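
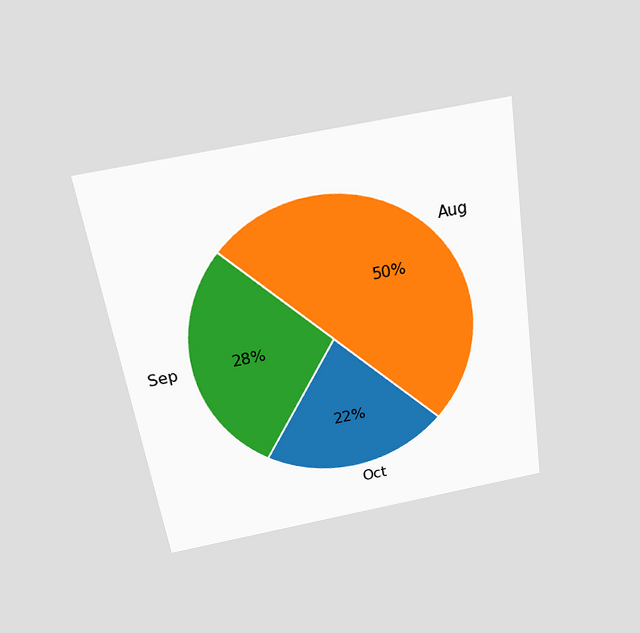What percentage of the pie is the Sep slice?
The chart is tilted about 9° counter-clockwise and viewed slightly from above. The Sep slice takes up 28% of the pie.

28%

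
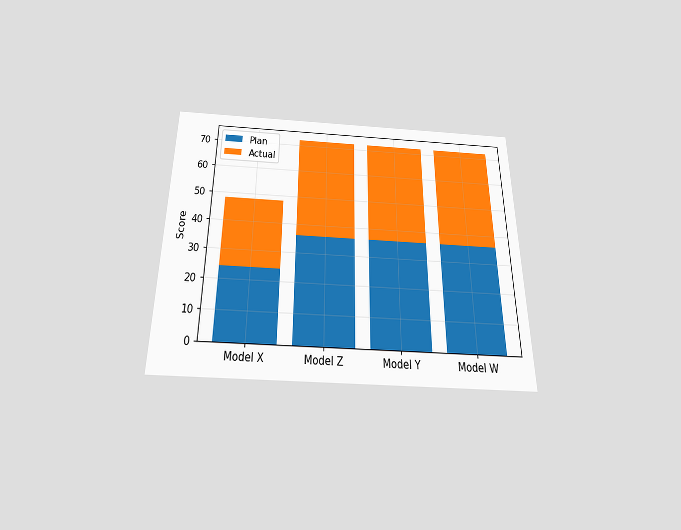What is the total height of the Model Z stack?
The chart is viewed slightly from below. The Model Z stack's top reaches 72 on the y-axis.

72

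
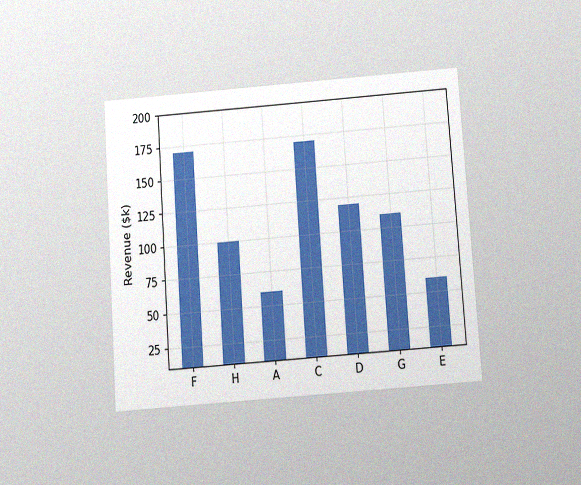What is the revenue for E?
The chart is tilted about 4° counter-clockwise and viewed slightly from below, with some photo noise. Reading along the chart's y-axis, the E bar reaches $60k.

$60k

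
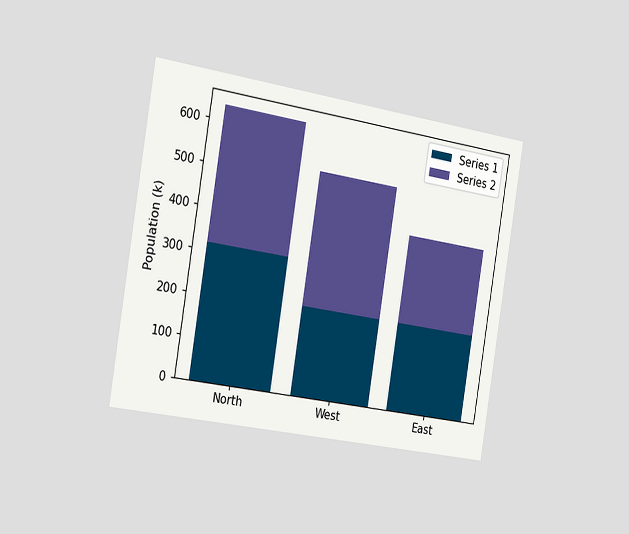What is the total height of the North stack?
636k

The chart is tilted about 9° clockwise and viewed slightly from the left. The North stack's top reaches 636k on the y-axis.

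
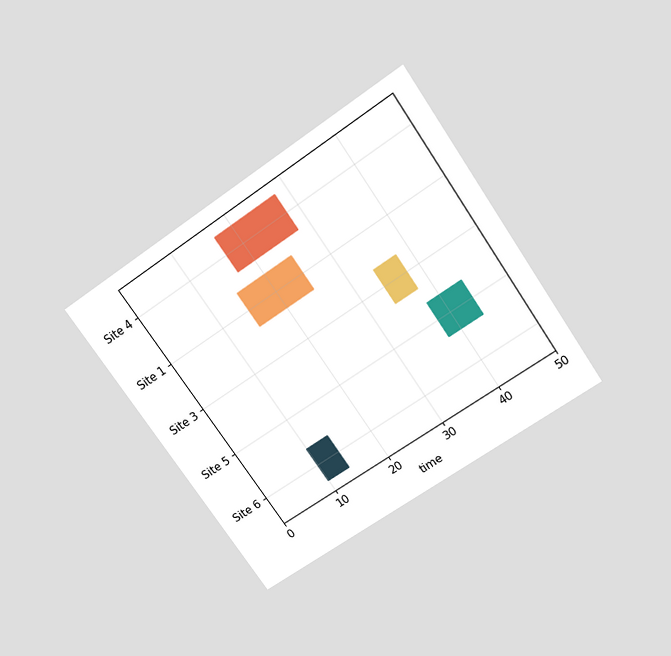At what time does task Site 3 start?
34

The chart is tilted about 34° counter-clockwise and viewed slightly from above. The Site 3 bar begins at t=34.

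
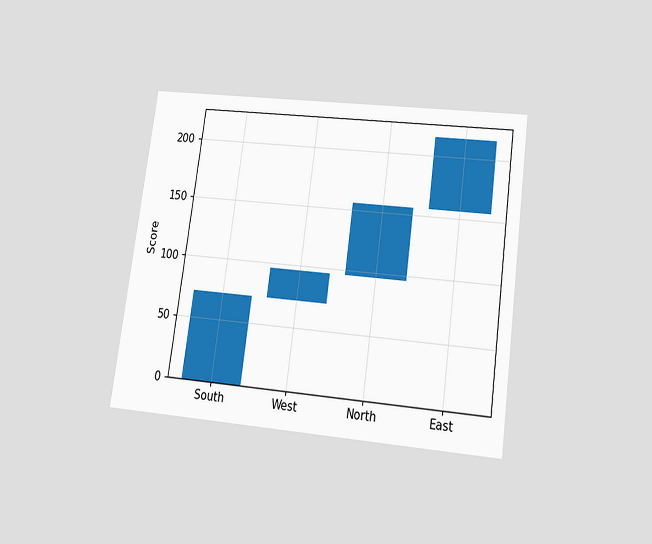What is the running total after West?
The chart is tilted about 8° clockwise and viewed slightly from below. After West the running total reaches 96.

96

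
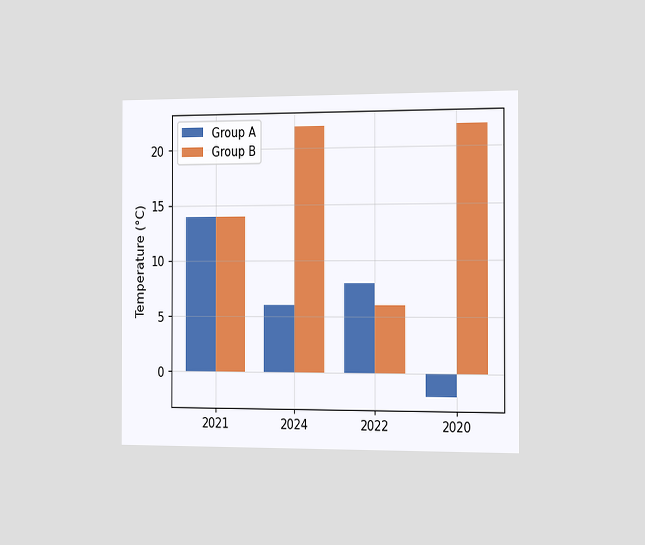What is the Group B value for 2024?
The chart is viewed slightly from the right. The Group B bar at 2024 reaches 22°C on the y-axis.

22°C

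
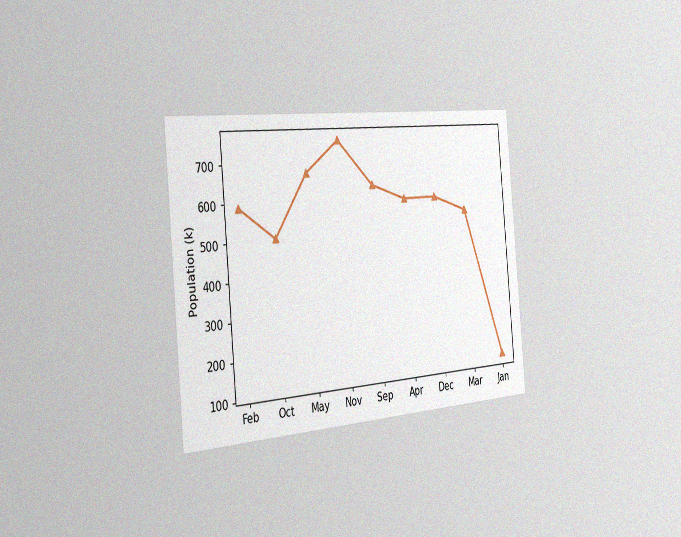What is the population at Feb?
The chart is tilted about 5° counter-clockwise and viewed slightly from the left, with some photo noise. At Feb, the line is at 588k.

588k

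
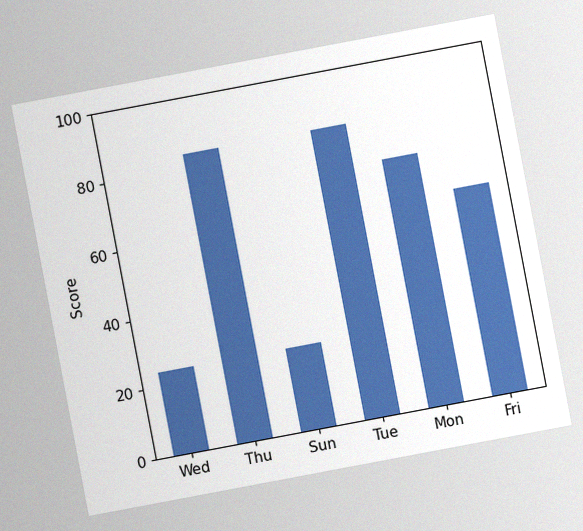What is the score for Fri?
60

The chart is tilted about 11° counter-clockwise, with some photo noise. Reading along the chart's y-axis, the Fri bar reaches 60.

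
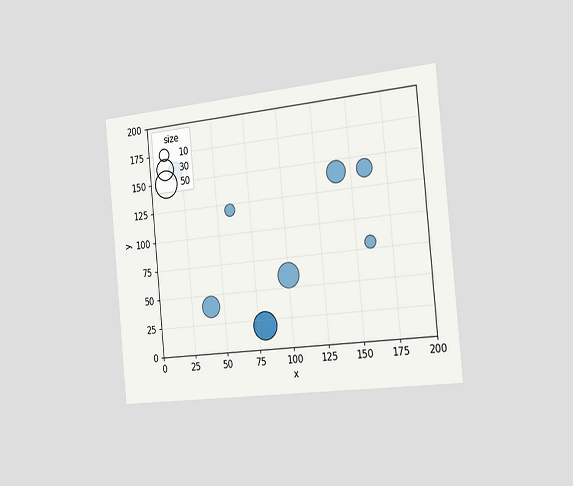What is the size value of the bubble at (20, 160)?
20

The chart is tilted about 5° counter-clockwise and viewed slightly from the right. Matching the bubble at (20, 160) against the size legend gives 20.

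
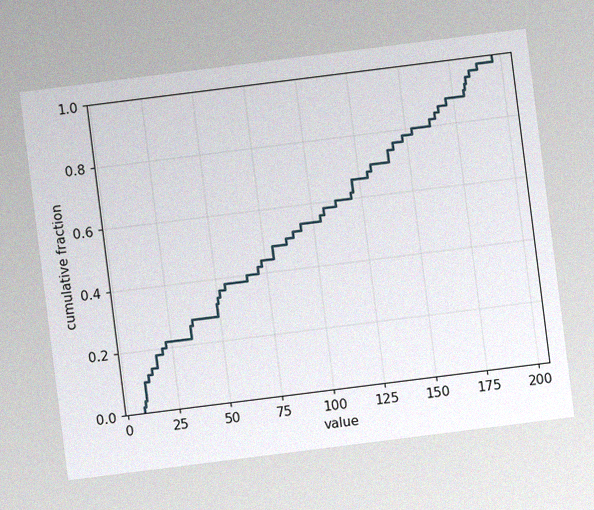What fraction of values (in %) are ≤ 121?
The chart is tilted about 7° counter-clockwise, with some photo noise. At x=121 the ECDF step is at 66%.

66%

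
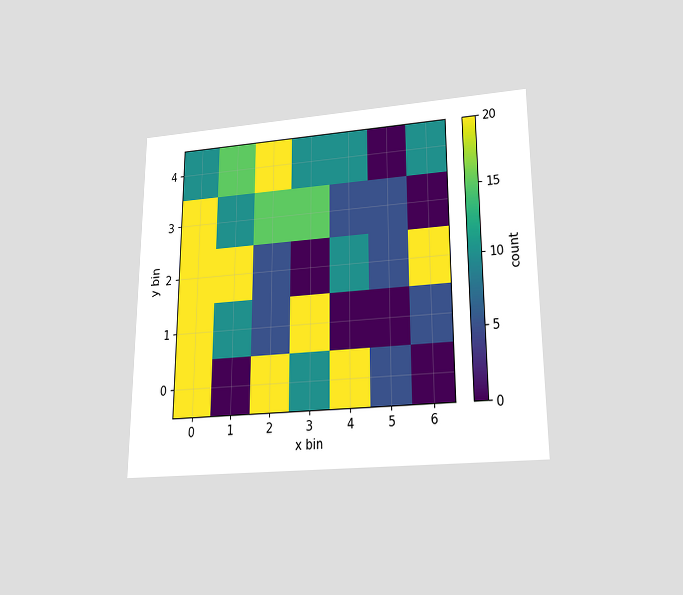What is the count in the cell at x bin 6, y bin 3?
0

The chart is viewed slightly from below. Matching the cell (6, 3) against the colorbar gives 0.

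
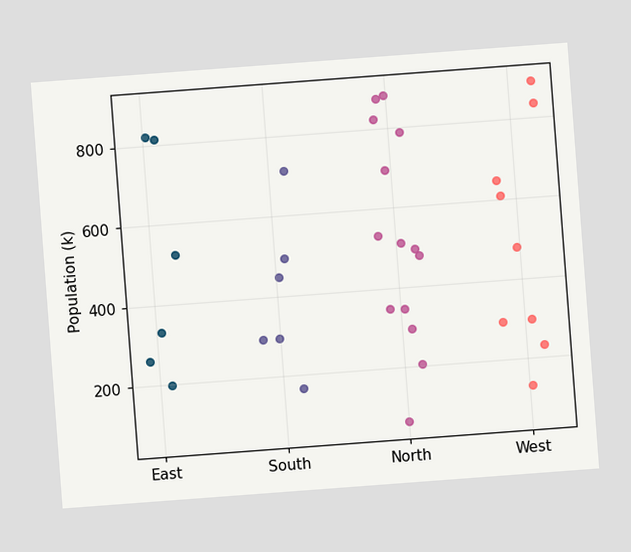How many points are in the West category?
9

The chart is tilted about 4° counter-clockwise. Counting the markers in the West column gives 9.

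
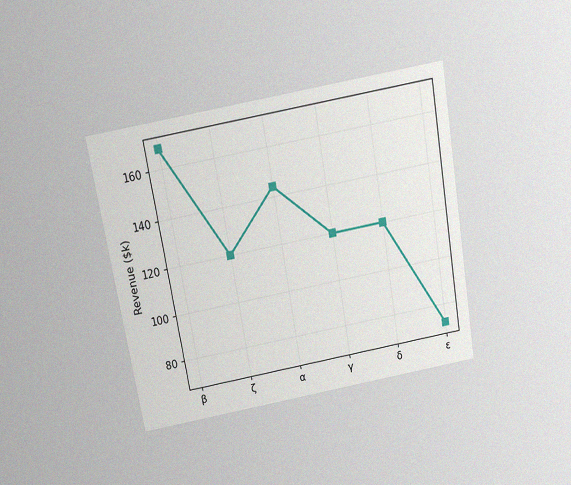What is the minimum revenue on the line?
$72k

The chart is tilted about 10° counter-clockwise and viewed slightly from above, with some photo noise. The lowest point is at ε, and reading across to the y-axis gives $72k.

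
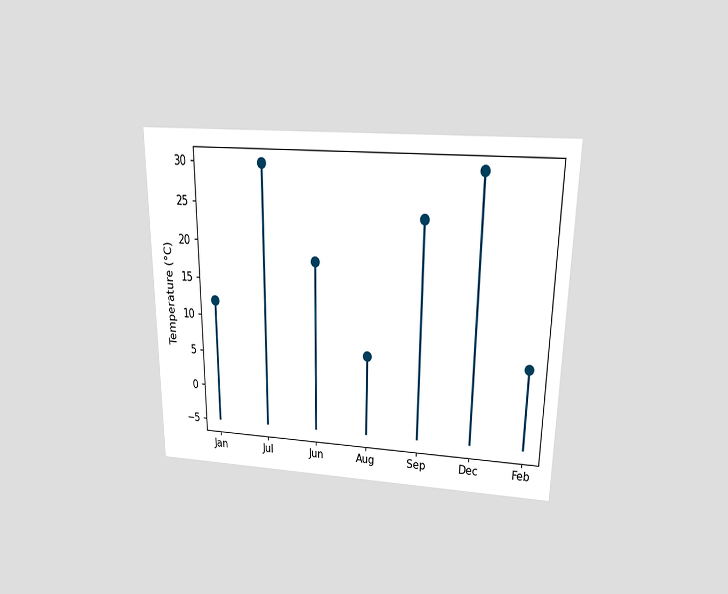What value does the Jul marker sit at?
30°C

The chart is viewed slightly from above. The Jul marker sits at 30°C.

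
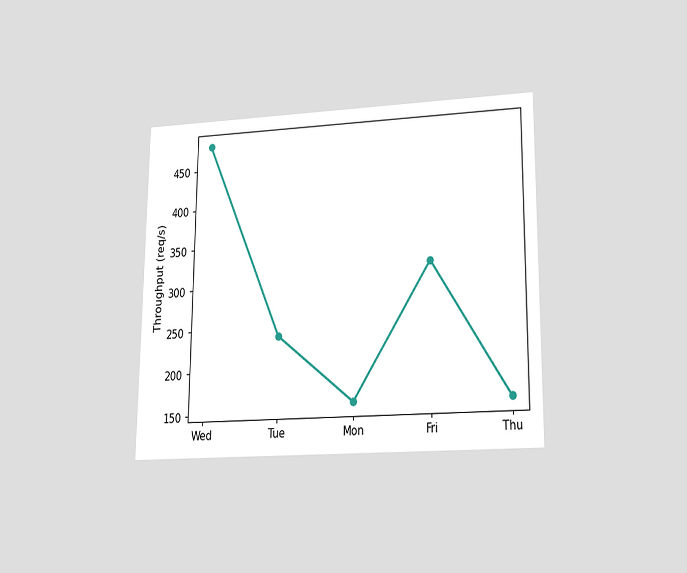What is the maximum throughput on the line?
The chart is viewed slightly from below. The highest point is at Wed, and reading across to the y-axis gives 480req/s.

480req/s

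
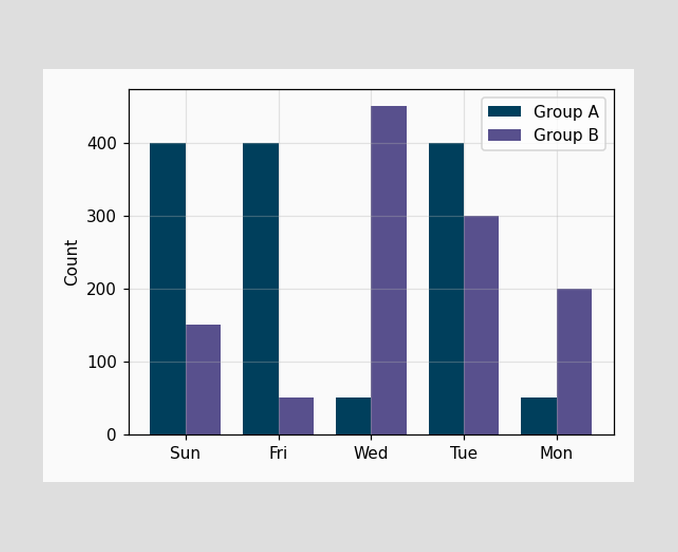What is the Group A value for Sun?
The Group A bar at Sun reaches 400 on the y-axis.

400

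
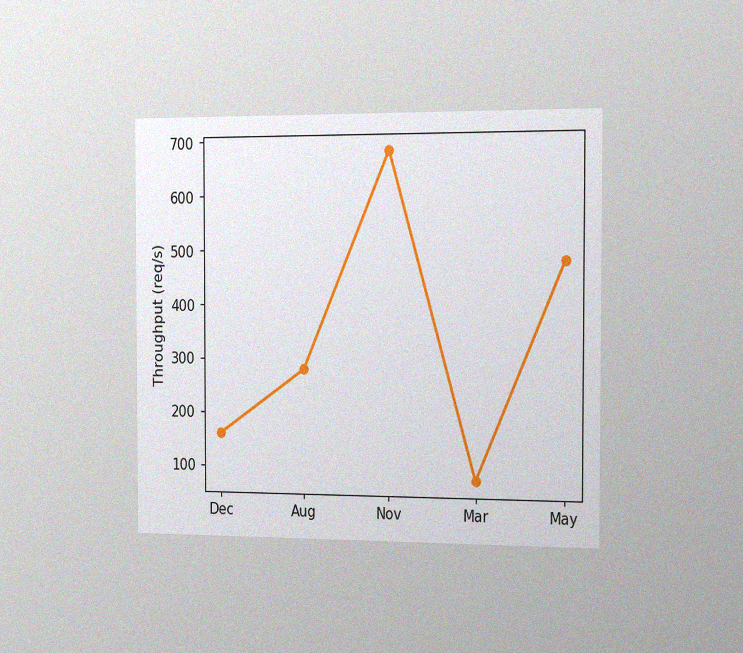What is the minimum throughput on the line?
The chart is viewed slightly from the right, with some photo noise. The lowest point is at Mar, and reading across to the y-axis gives 80req/s.

80req/s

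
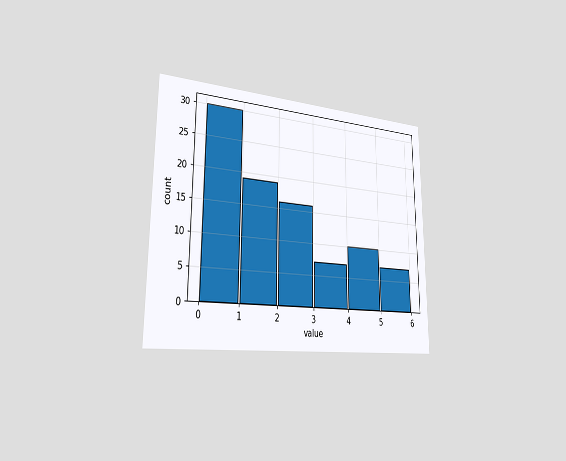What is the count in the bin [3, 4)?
The chart is viewed slightly from the left. The [3, 4) bin has height 7.

7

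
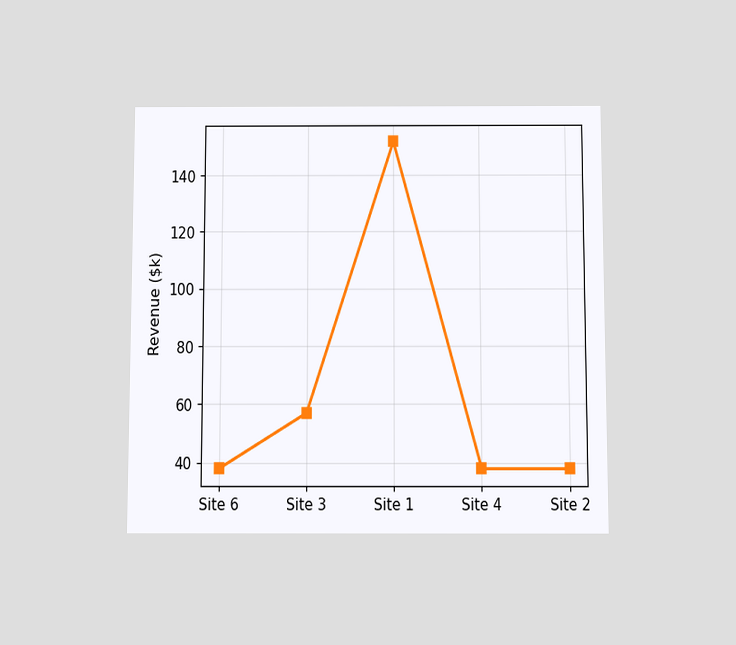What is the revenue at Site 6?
The chart is viewed slightly from below. At Site 6, the line is at $38k.

$38k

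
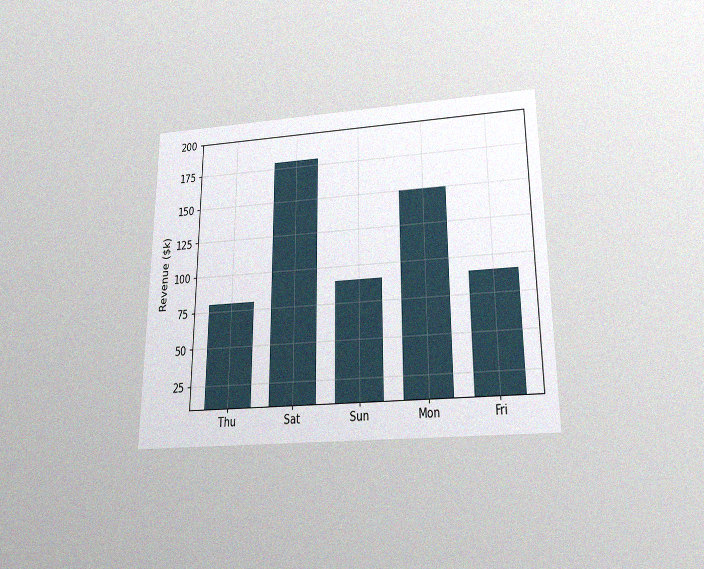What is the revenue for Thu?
$80k

The chart is viewed slightly from below, with some photo noise. Reading along the chart's y-axis, the Thu bar reaches $80k.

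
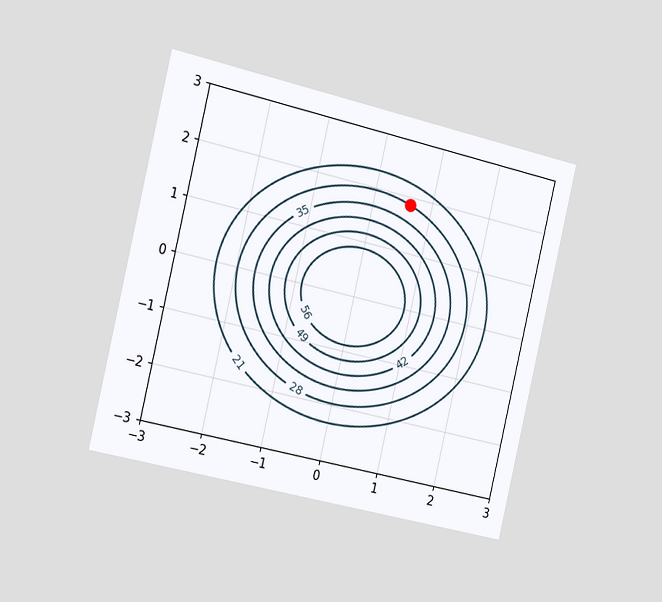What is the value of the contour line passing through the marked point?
The chart is tilted about 13° clockwise and viewed slightly from the left. The marked point sits on the contour labelled 28.

28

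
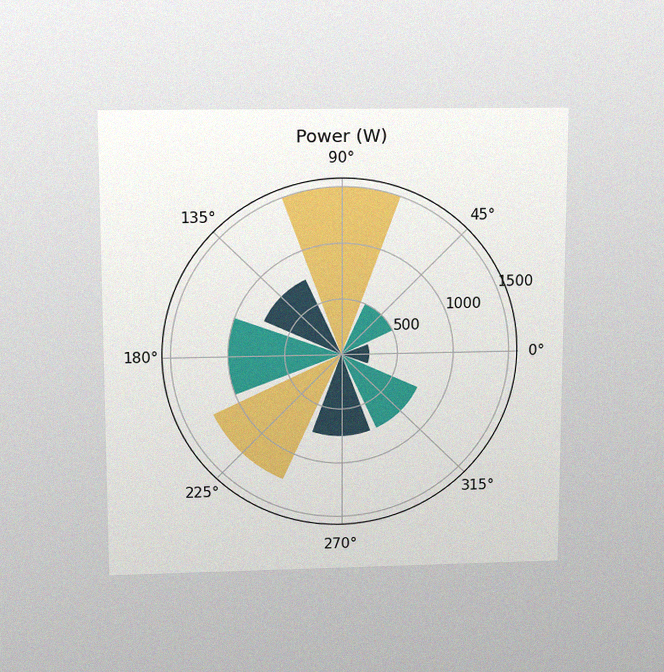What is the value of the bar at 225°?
1250W

The chart is viewed slightly from above, with some photo noise. The bar at 225° reaches 1250W on the radial axis.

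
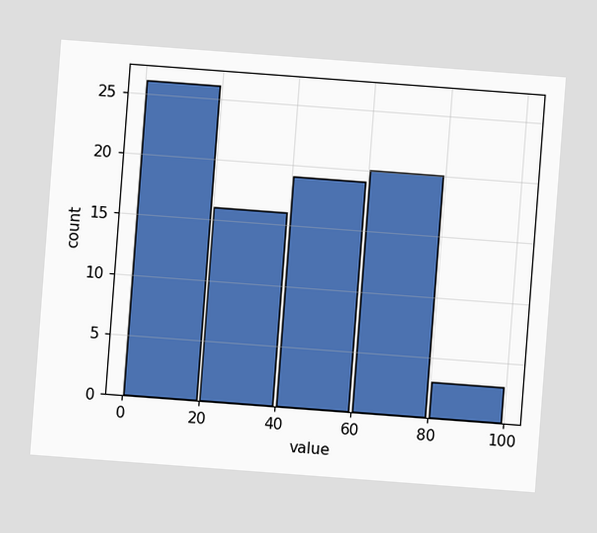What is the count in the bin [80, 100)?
3

The chart is tilted about 4° clockwise. The [80, 100) bin has height 3.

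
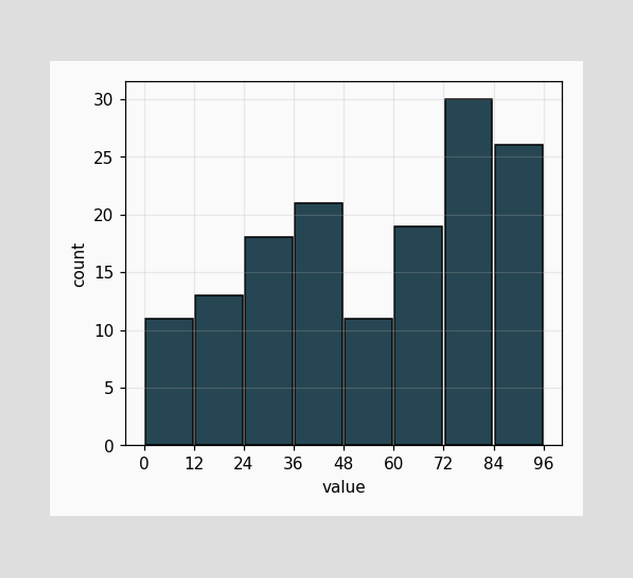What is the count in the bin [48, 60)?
11

The [48, 60) bin has height 11.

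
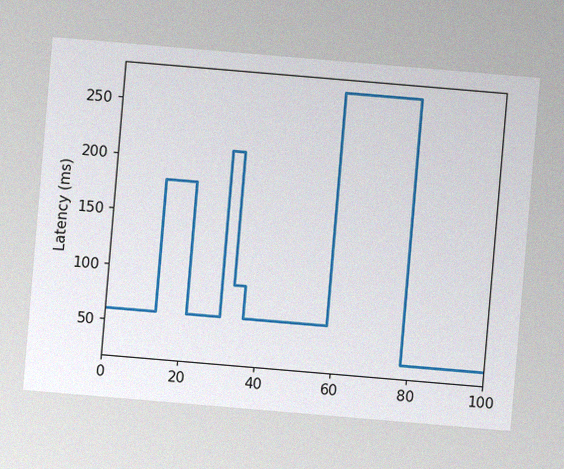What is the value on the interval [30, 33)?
The chart is tilted about 5° clockwise, with some photo noise. On [30, 33) the step sits at 210ms.

210ms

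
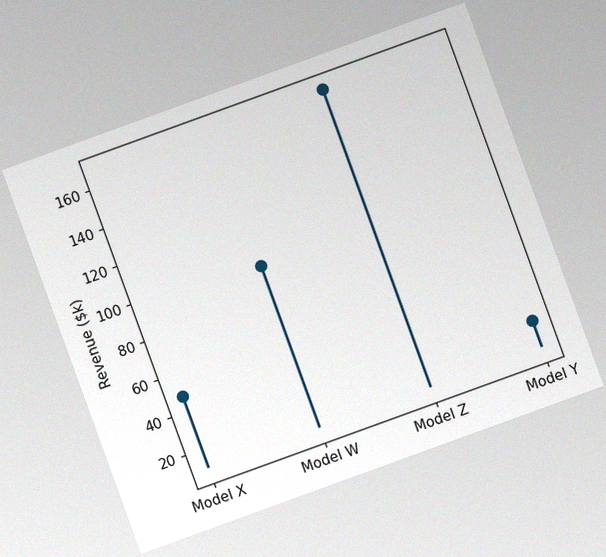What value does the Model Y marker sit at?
$24k

The chart is tilted about 20° counter-clockwise, with some photo noise. The Model Y marker sits at $24k.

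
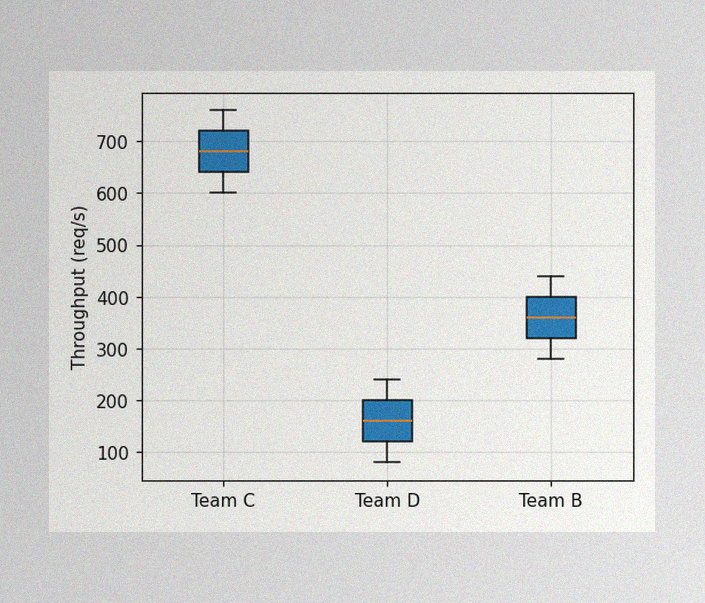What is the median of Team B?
The image has some photo noise and uneven lighting. The median line in the Team B box sits at 360req/s.

360req/s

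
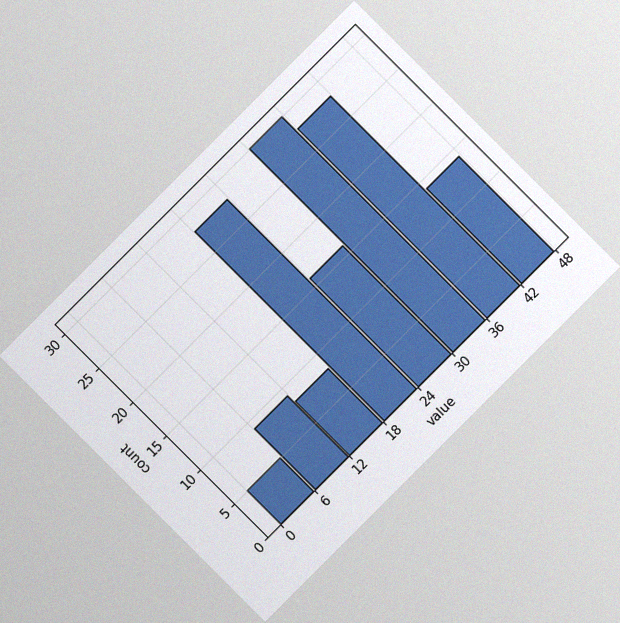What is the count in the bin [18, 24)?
28

The chart is tilted about 45° counter-clockwise, with some photo noise. The [18, 24) bin has height 28.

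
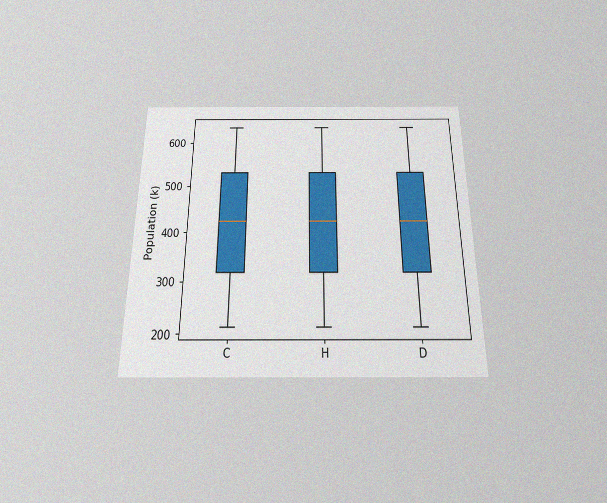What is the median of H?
424k

The chart is viewed slightly from below, with some photo noise. The median line in the H box sits at 424k.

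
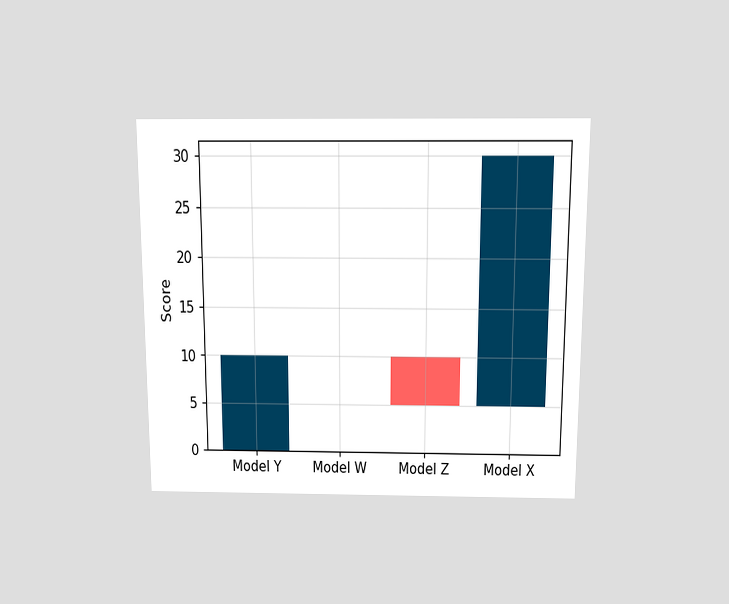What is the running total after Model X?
The chart is viewed slightly from above. After Model X the running total reaches 30.

30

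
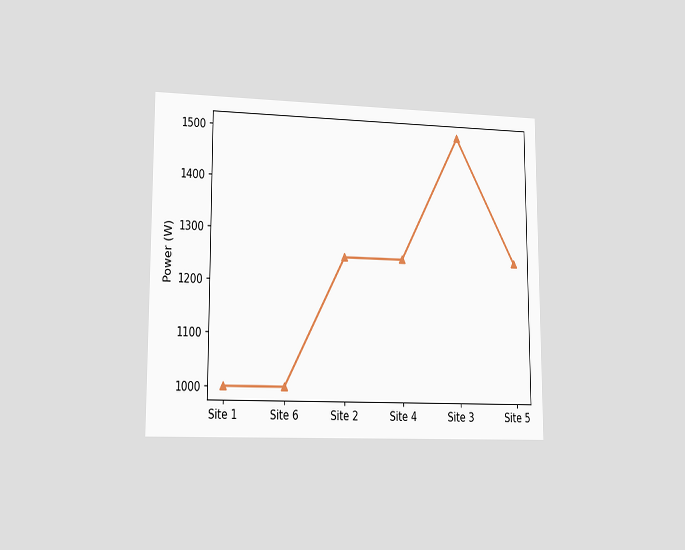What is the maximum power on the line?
1500W

The chart is viewed slightly from the left. The highest point is at Site 3, and reading across to the y-axis gives 1500W.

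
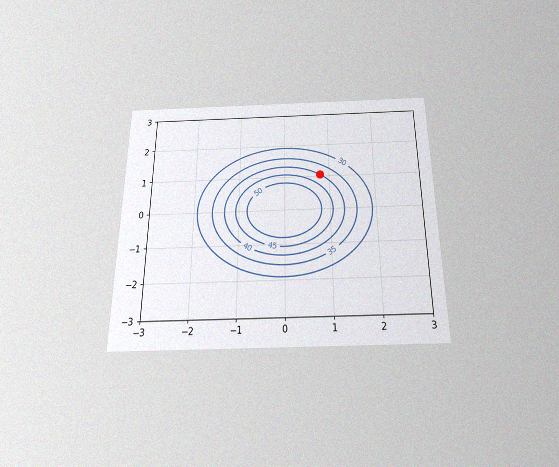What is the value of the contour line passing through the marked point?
40

The chart is viewed slightly from below, with some photo noise. The marked point sits on the contour labelled 40.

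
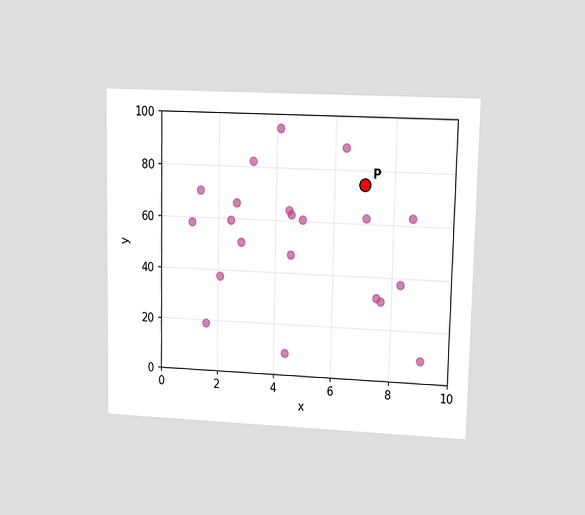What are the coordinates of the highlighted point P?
(7, 75)

The chart is viewed at a slight angle. Following the gridlines from P to each axis, P sits at (7, 75).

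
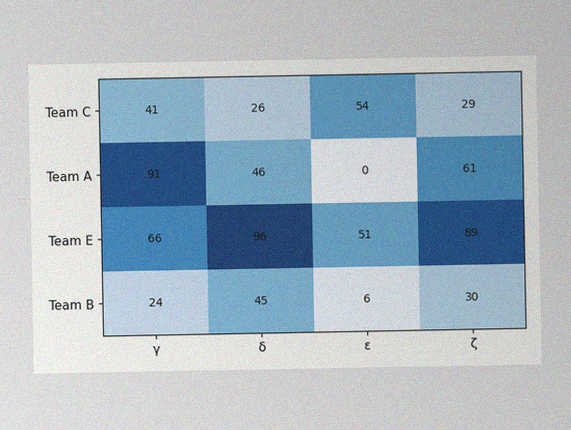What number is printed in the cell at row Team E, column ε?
51

The image has some photo noise and uneven lighting. The (Team E, ε) cell reads 51.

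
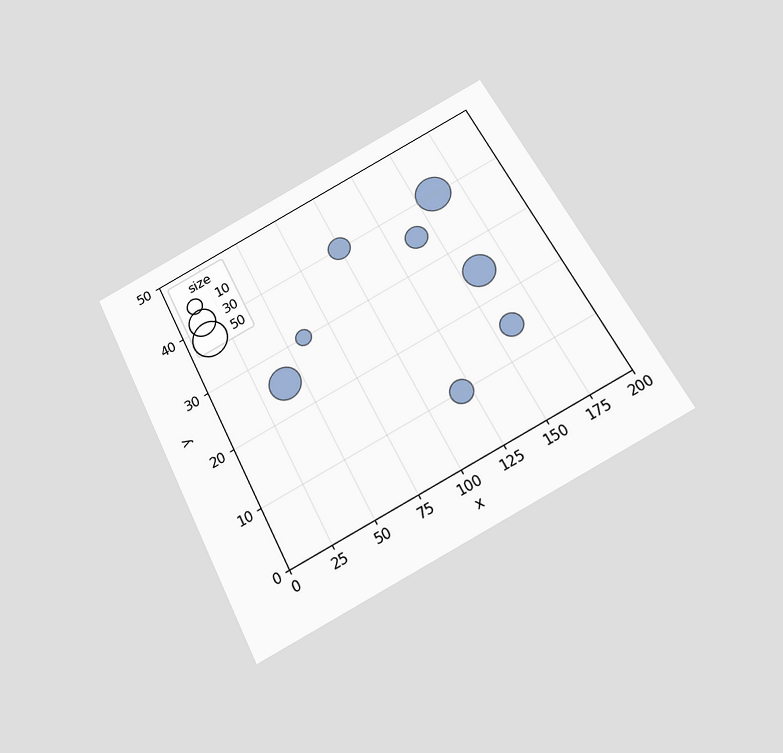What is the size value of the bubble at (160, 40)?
50

The chart is tilted about 28° counter-clockwise and viewed slightly from below. Matching the bubble at (160, 40) against the size legend gives 50.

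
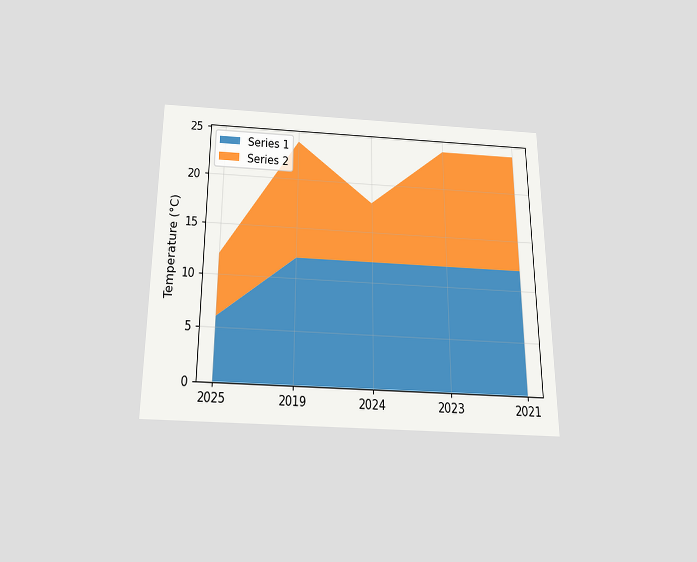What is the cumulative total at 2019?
24°C

The chart is viewed slightly from below. The stacked total at 2019 reaches 24°C.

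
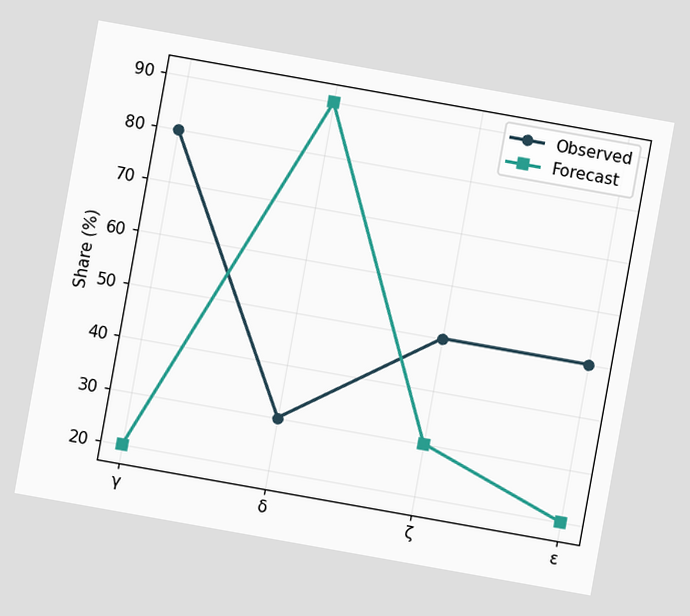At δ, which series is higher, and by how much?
Forecast, by 60%

The chart is tilted about 10° clockwise. At δ, Forecast sits above the other line by 60%.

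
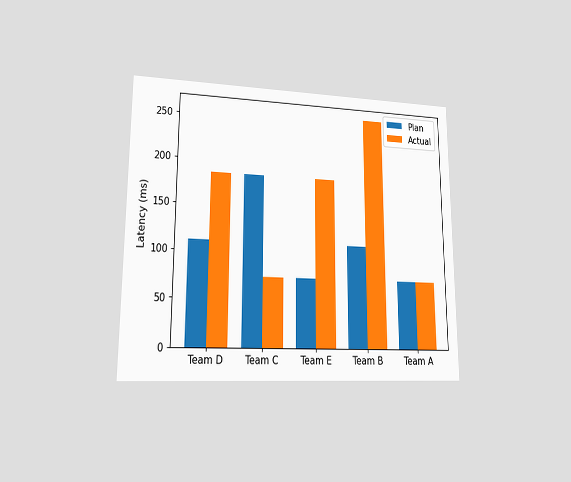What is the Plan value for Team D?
111ms

The chart is viewed at a slight angle. The Plan bar at Team D reaches 111ms on the y-axis.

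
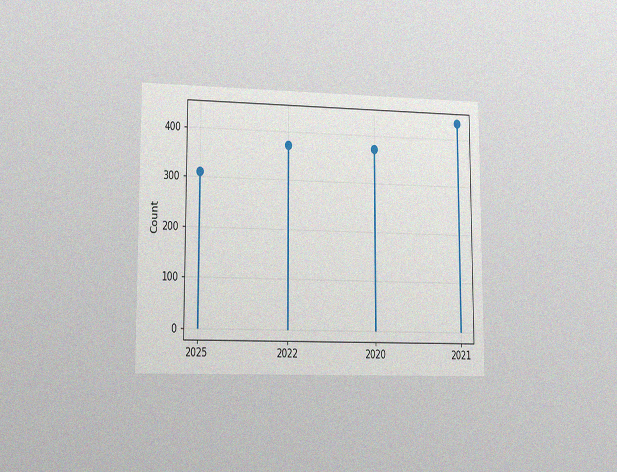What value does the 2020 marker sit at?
The chart is viewed slightly from the left, with some photo noise. The 2020 marker sits at 372.

372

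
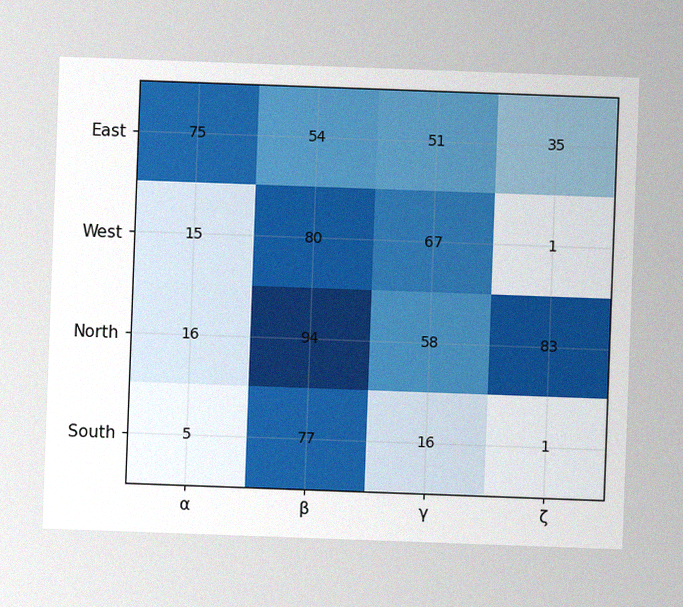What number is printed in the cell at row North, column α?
16

The chart is tilted about 2° clockwise, with some photo noise. The (North, α) cell reads 16.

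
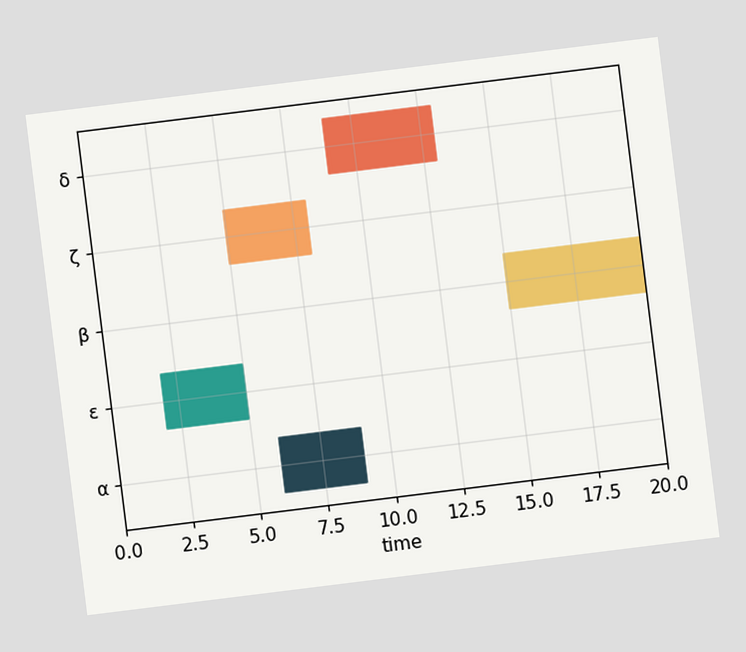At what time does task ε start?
2

The chart is tilted about 7° counter-clockwise. The ε bar begins at t=2.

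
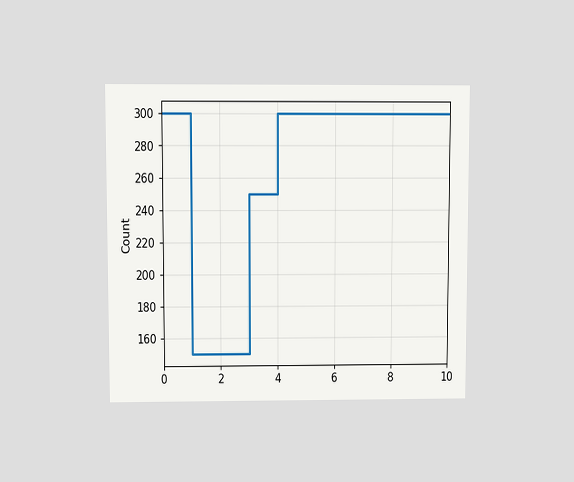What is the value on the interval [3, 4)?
The chart is viewed at a slight angle. On [3, 4) the step sits at 250.

250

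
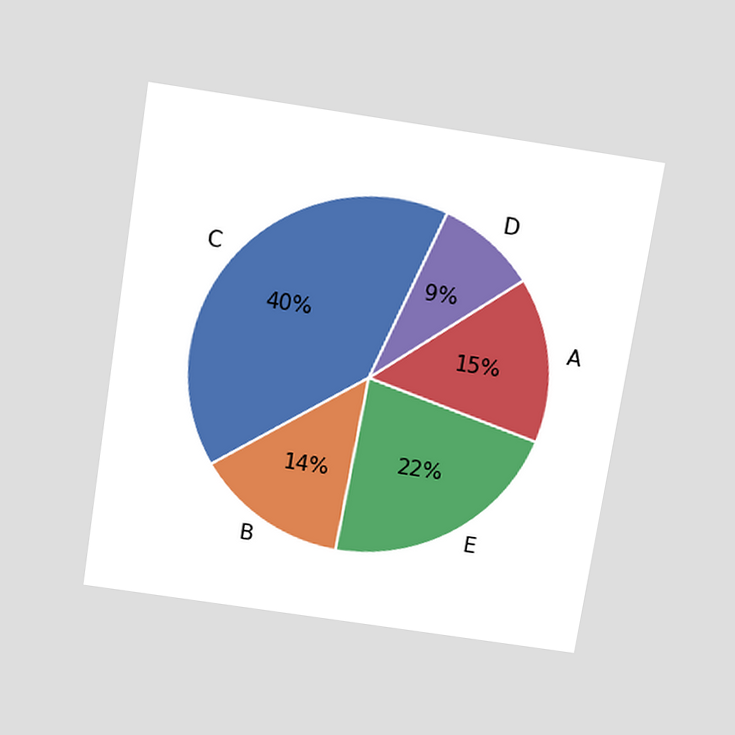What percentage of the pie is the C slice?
The chart is tilted about 9° clockwise and viewed slightly from above. The C slice takes up 40% of the pie.

40%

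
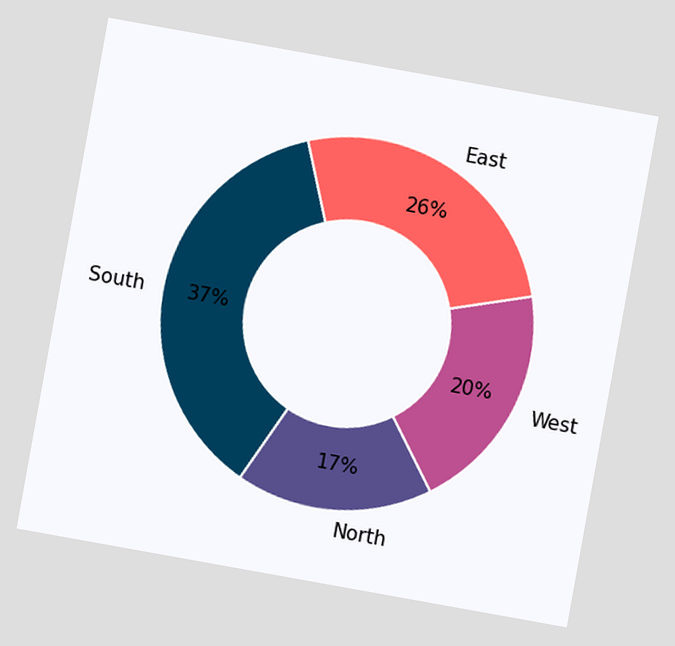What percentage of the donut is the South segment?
37%

The chart is tilted about 10° clockwise. The South segment takes up 37% of the ring.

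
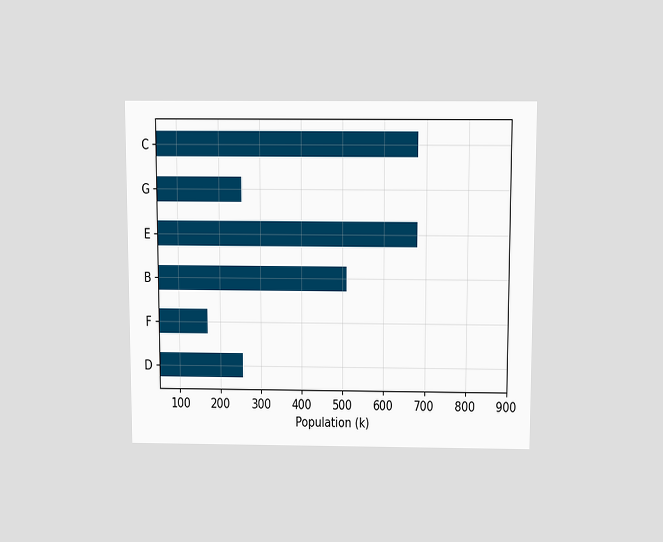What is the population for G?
The chart is viewed slightly from above. Reading along the chart's x-axis, the G bar reaches 255k.

255k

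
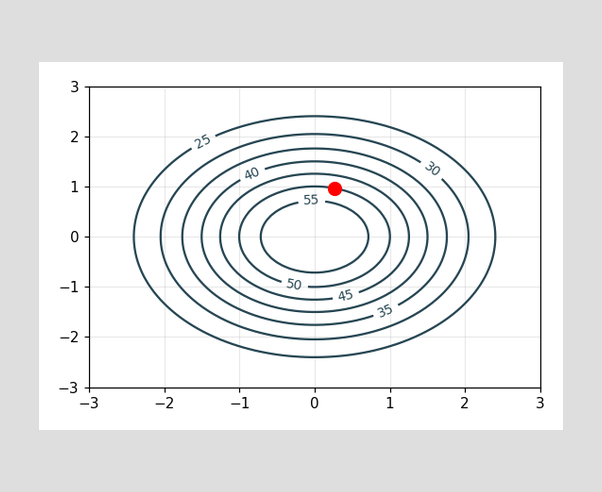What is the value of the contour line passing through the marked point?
The marked point sits on the contour labelled 50.

50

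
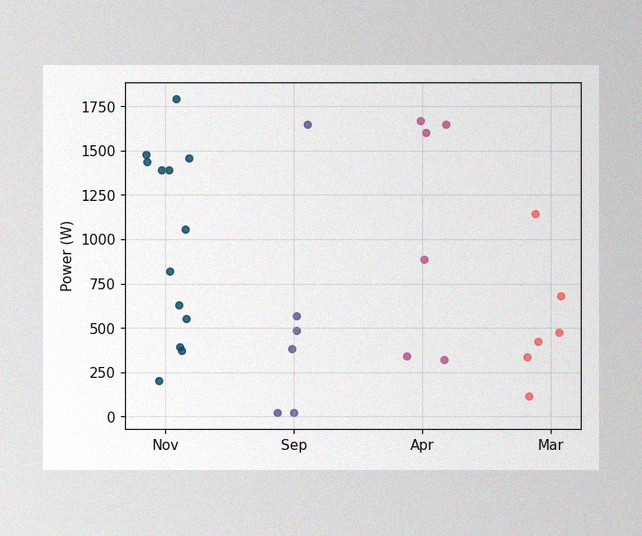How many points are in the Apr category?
The image has some photo noise and uneven lighting. Counting the markers in the Apr column gives 6.

6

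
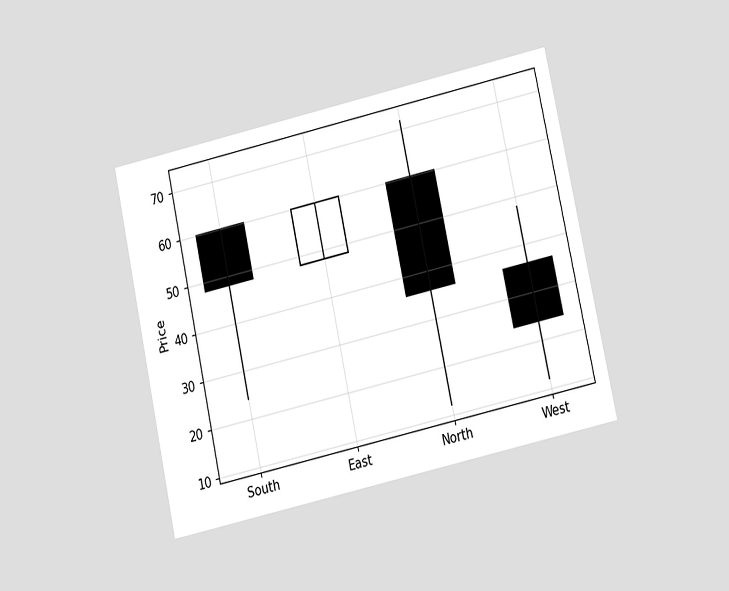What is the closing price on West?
The chart is tilted about 12° counter-clockwise and viewed at a slight angle. The West candle closes at 24.

24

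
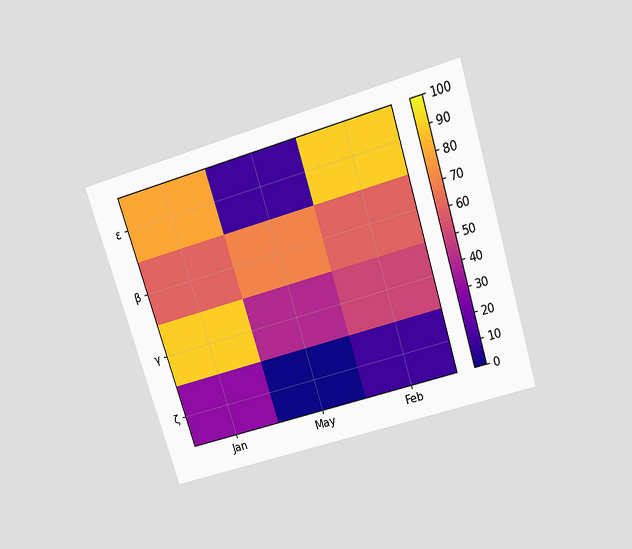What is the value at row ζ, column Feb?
The chart is tilted about 17° counter-clockwise and viewed slightly from above. Matching cell (ζ, Feb) against the colorbar gives 10.

10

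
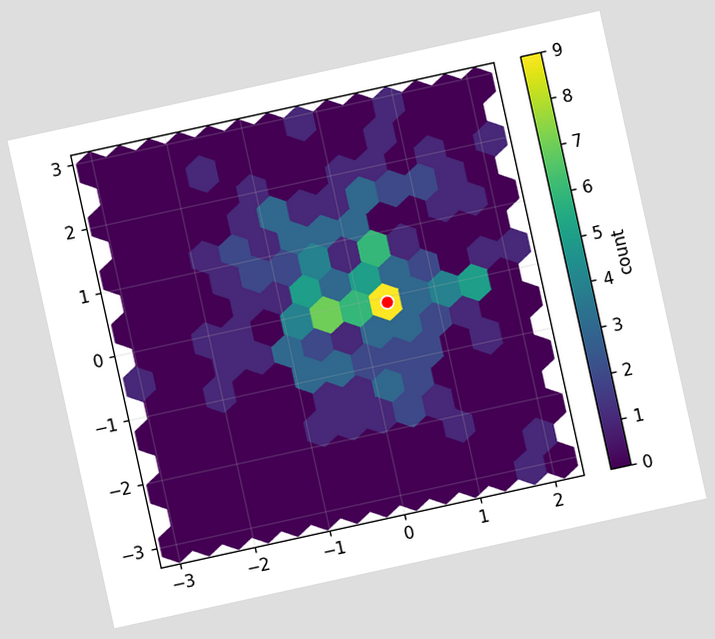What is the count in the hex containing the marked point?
9

The chart is tilted about 12° counter-clockwise. The marked hex reads 9 on the colorbar.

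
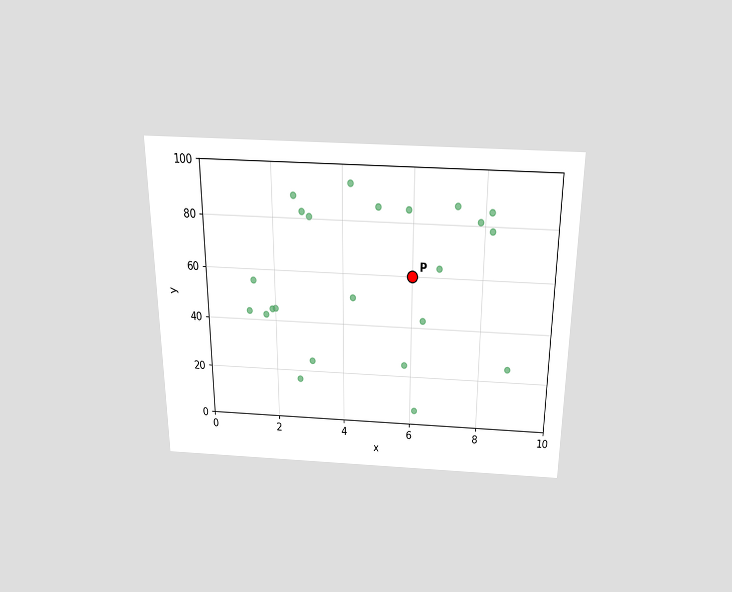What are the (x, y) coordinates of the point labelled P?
The chart is viewed slightly from above. Following the gridlines from P to each axis, P sits at (6, 60).

(6, 60)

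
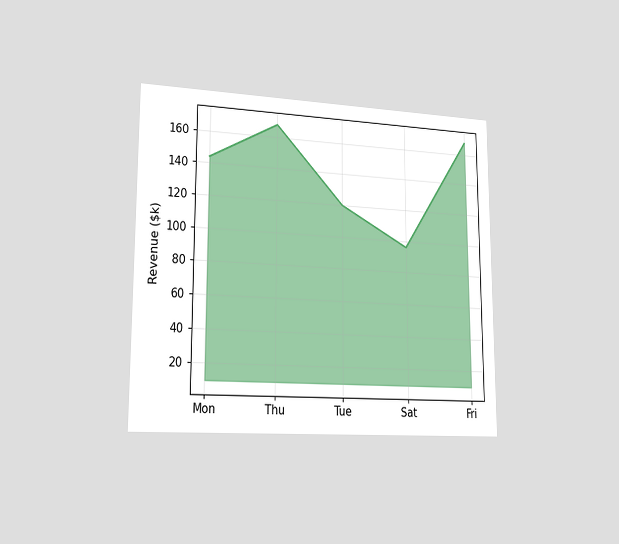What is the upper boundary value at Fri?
$168k

The chart is viewed slightly from the left. At Fri the upper boundary is at $168k.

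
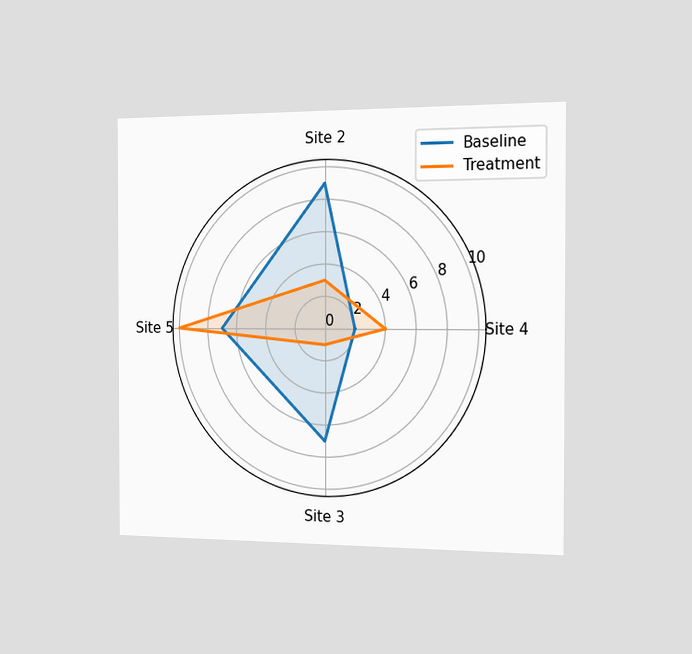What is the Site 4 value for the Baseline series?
The chart is viewed slightly from the right. On the Site 4 axis, Baseline reaches 2.

2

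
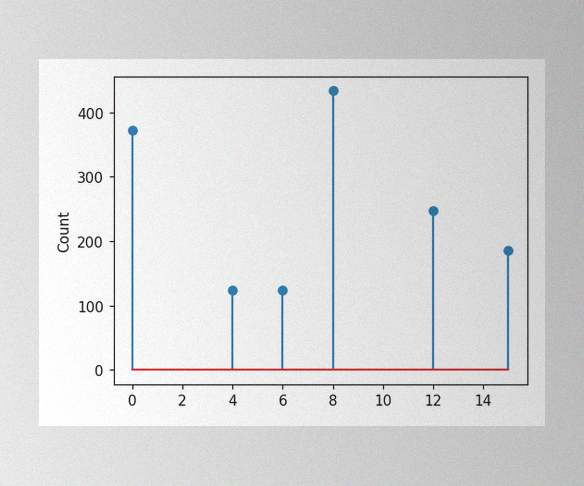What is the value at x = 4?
The image has some photo noise and uneven lighting. The stem at x=4 reaches 124.

124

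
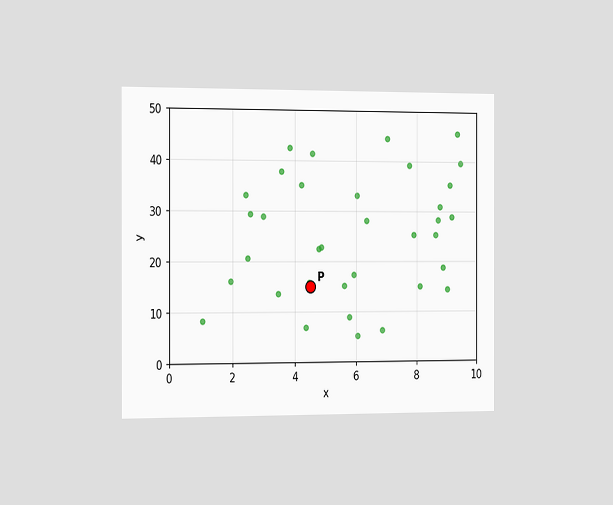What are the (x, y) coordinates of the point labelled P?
The chart is viewed slightly from the left. Following the gridlines from P to each axis, P sits at (4.5, 15).

(4.5, 15)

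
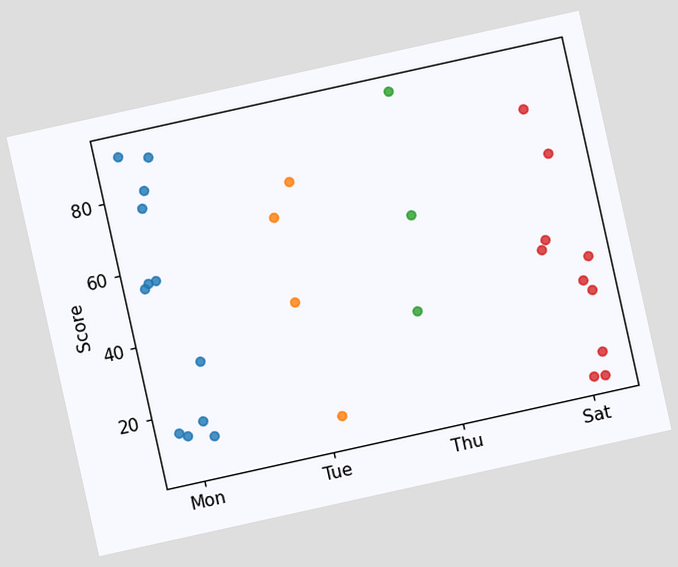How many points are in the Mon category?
The chart is tilted about 12° counter-clockwise. Counting the markers in the Mon column gives 12.

12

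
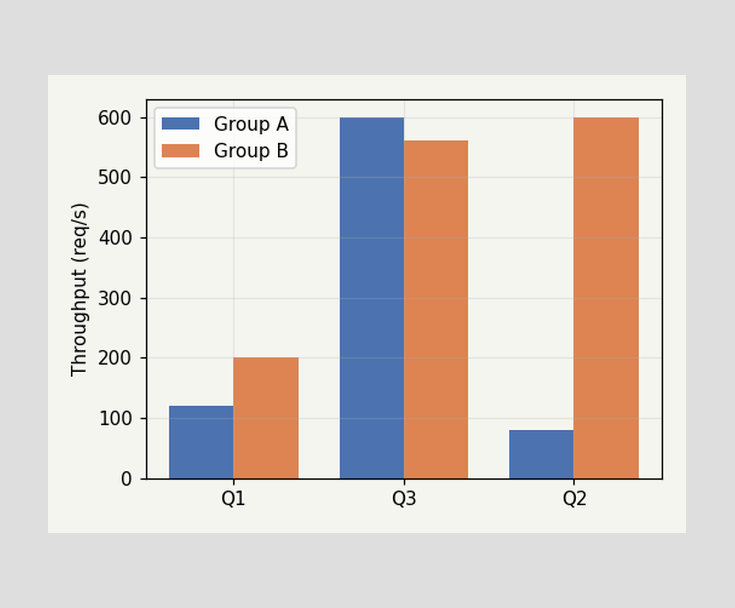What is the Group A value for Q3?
600req/s

The Group A bar at Q3 reaches 600req/s on the y-axis.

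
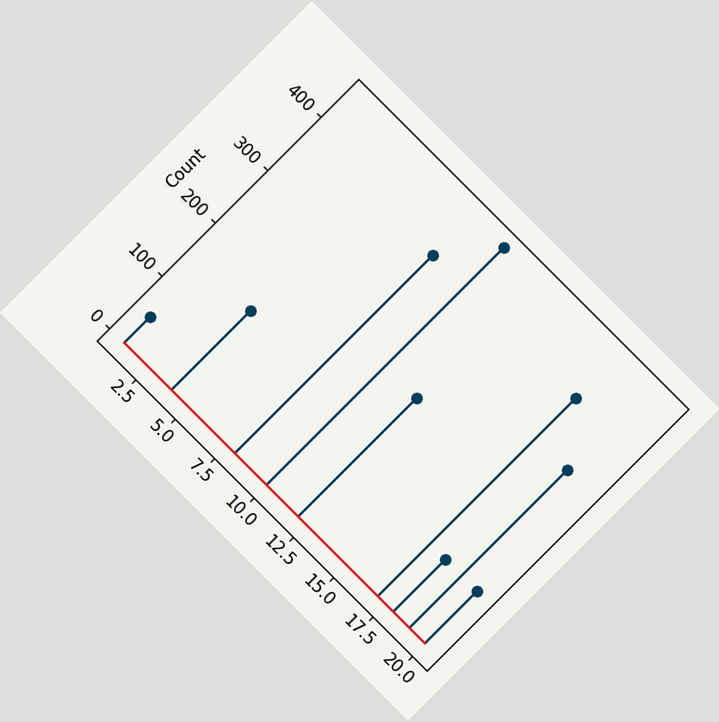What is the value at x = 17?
The chart is tilted about 45° clockwise. The stem at x=17 reaches 375.

375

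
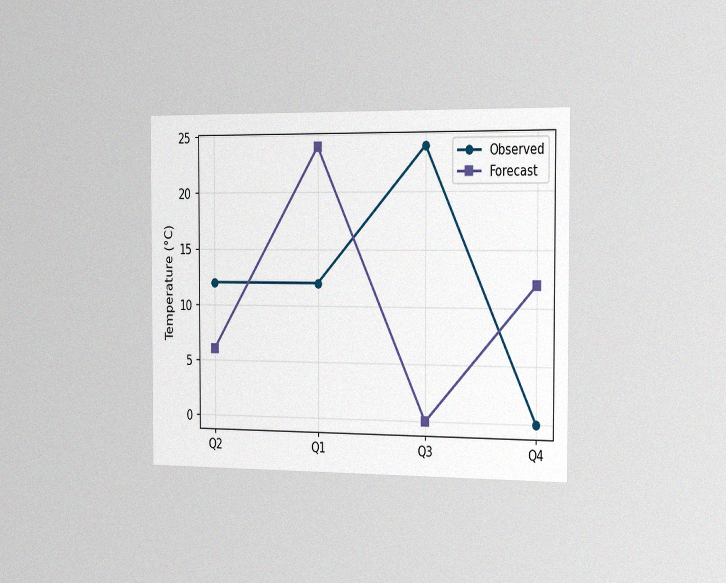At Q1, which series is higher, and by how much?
The chart is viewed slightly from the right, with some photo noise. At Q1, Forecast sits above the other line by 12°C.

Forecast, by 12°C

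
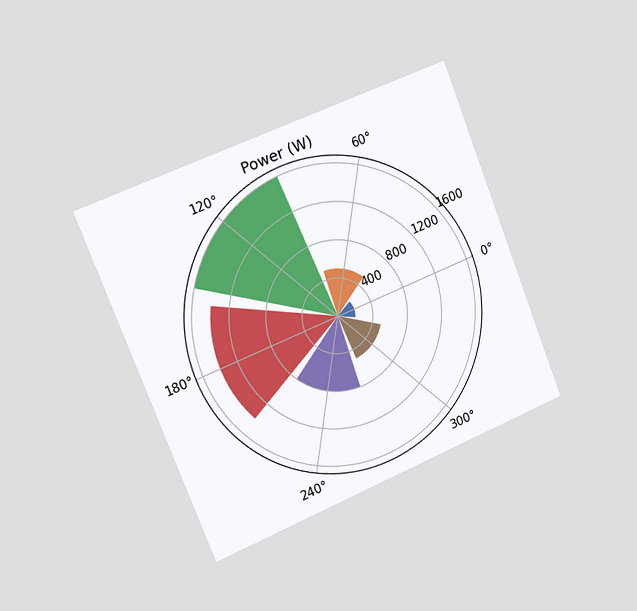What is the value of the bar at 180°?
The chart is tilted about 22° counter-clockwise and viewed slightly from the left. The bar at 180° reaches 1400W on the radial axis.

1400W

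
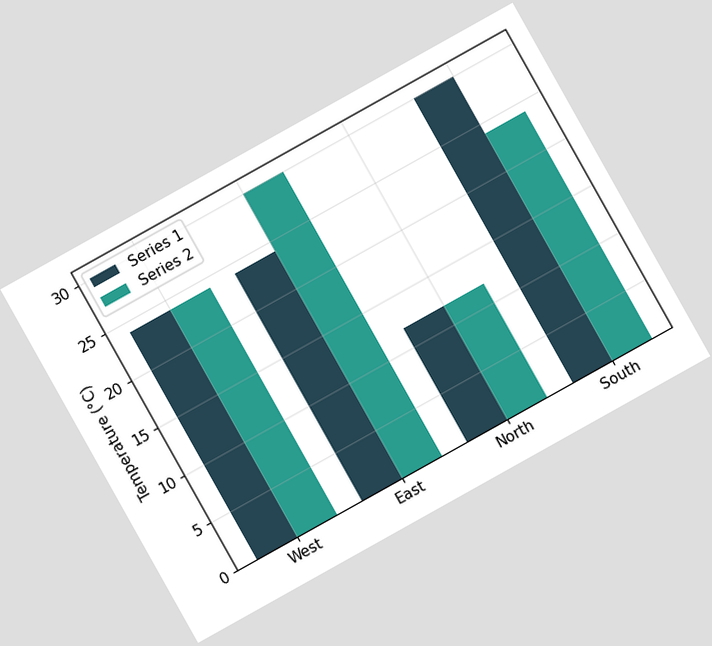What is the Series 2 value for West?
24°C

The chart is tilted about 29° counter-clockwise. The Series 2 bar at West reaches 24°C on the y-axis.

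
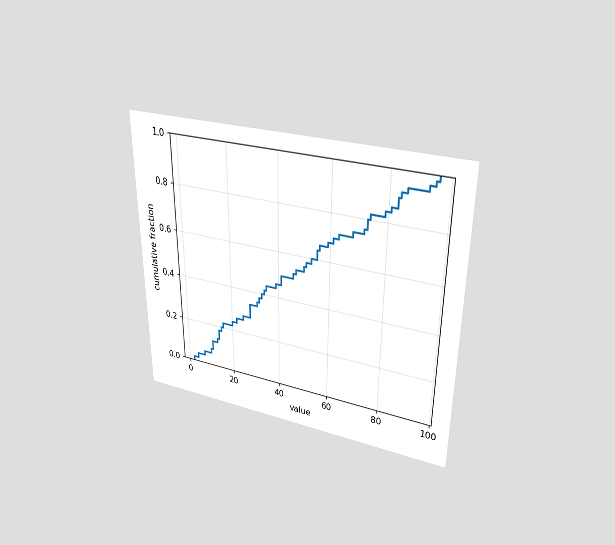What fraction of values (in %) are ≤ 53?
60%

The chart is viewed slightly from above. At x=53 the ECDF step is at 60%.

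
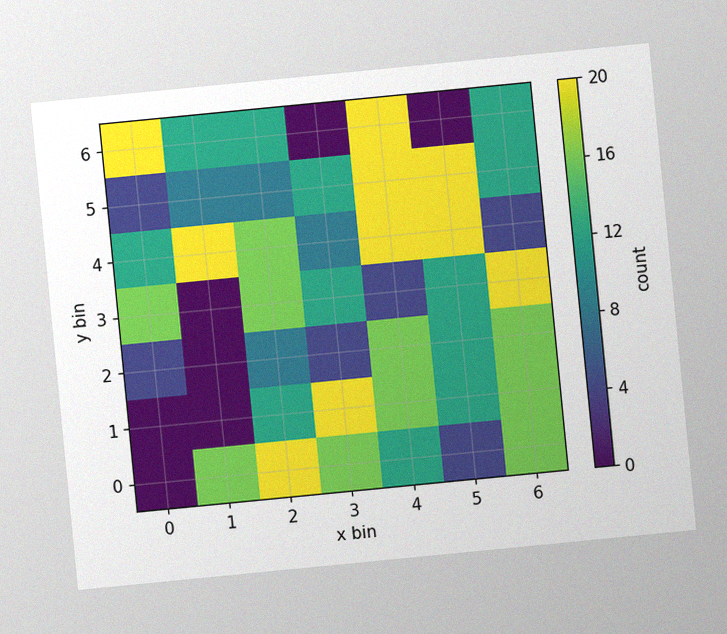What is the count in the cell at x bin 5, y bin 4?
The chart is tilted about 6° counter-clockwise, with some photo noise. Matching the cell (5, 4) against the colorbar gives 20.

20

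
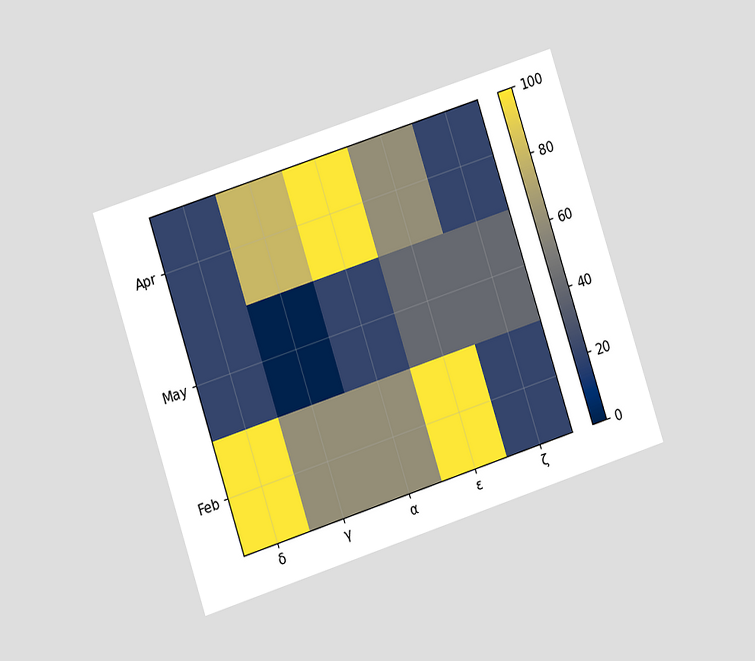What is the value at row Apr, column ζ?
The chart is tilted about 18° counter-clockwise and viewed at a slight angle. Matching cell (Apr, ζ) against the colorbar gives 20.

20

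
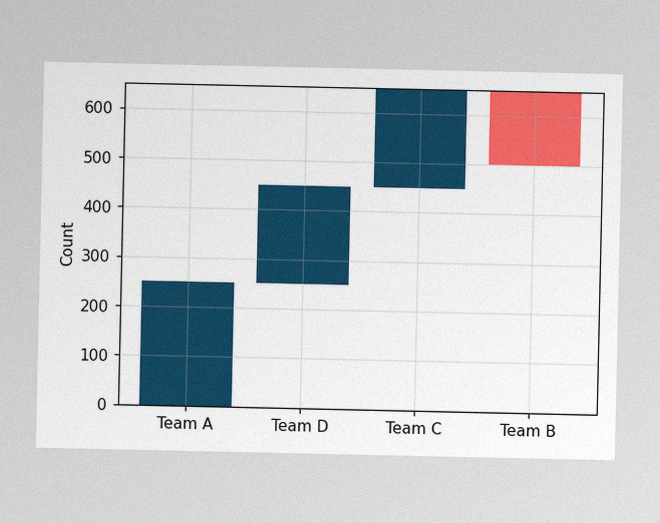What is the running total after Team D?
450

The image has some photo noise and uneven lighting. After Team D the running total reaches 450.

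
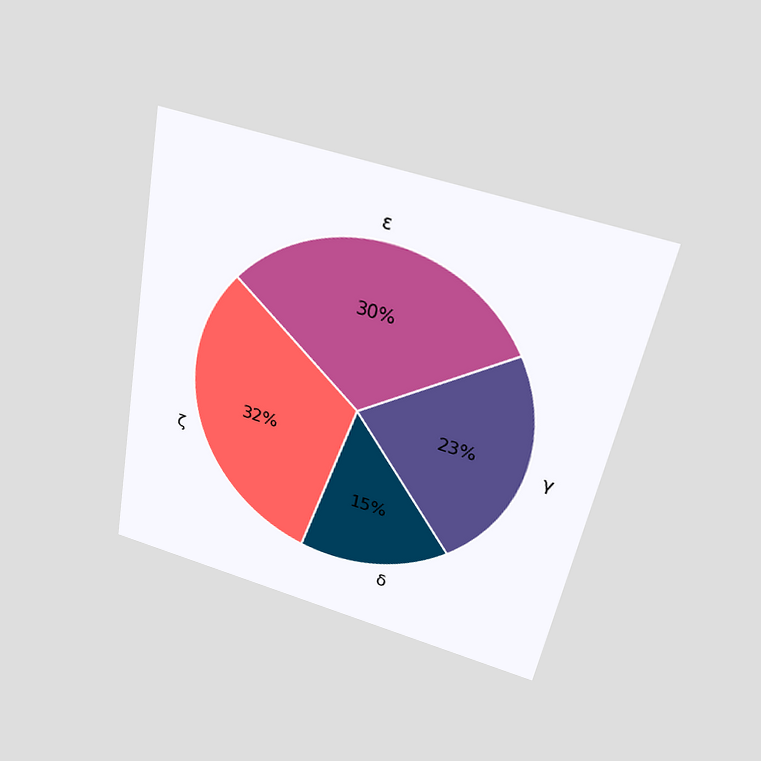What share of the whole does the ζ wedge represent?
32%

The chart is tilted about 11° clockwise and viewed slightly from above. The ζ slice takes up 32% of the pie.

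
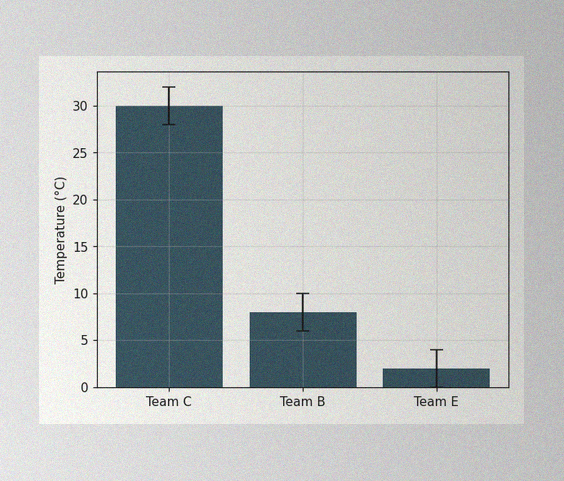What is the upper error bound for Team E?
The image has some photo noise and uneven lighting. The Team E bar's upper whisker reaches 4°C.

4°C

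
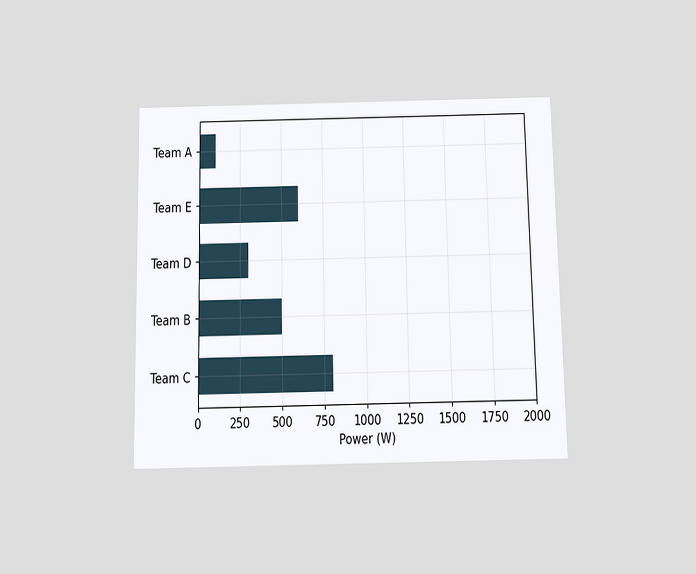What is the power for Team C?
The chart is viewed slightly from below. Reading along the chart's x-axis, the Team C bar reaches 800W.

800W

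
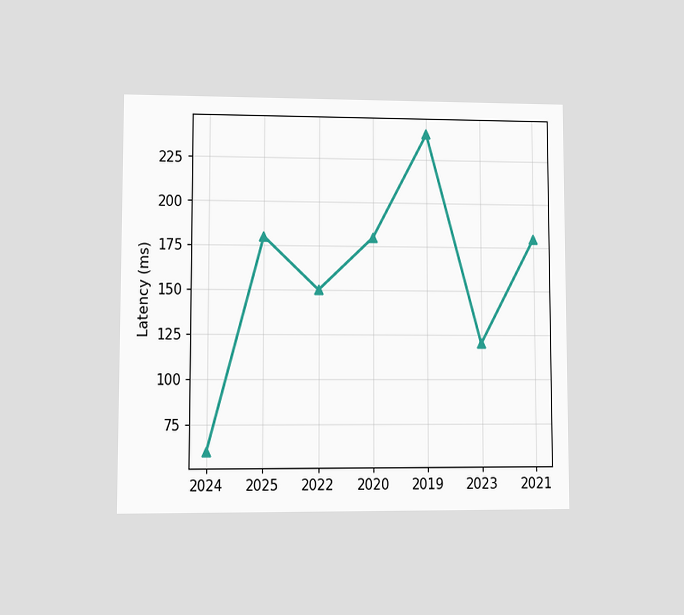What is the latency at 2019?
The chart is viewed at a slight angle. At 2019, the line is at 240ms.

240ms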